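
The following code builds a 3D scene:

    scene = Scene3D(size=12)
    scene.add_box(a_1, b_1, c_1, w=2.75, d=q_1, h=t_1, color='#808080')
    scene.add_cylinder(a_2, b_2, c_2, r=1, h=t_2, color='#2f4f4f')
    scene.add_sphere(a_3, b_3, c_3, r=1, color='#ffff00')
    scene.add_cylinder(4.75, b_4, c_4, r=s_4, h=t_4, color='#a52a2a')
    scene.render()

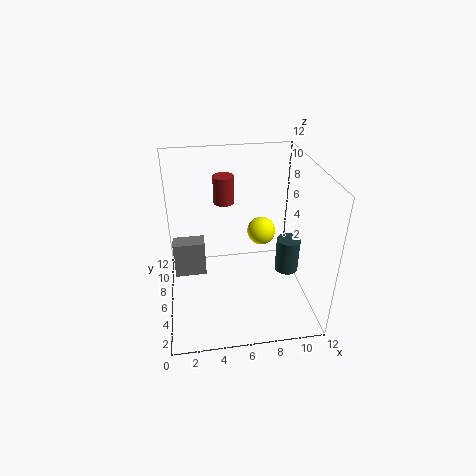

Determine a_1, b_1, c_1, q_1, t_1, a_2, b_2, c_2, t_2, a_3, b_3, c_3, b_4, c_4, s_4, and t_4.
a_1 = 0.5; b_1 = 7; c_1 = 1.75; q_1 = 1.5; t_1 = 3.25; a_2 = 10.25; b_2 = 5.5; c_2 = 2.75; t_2 = 3; a_3 = 7.25; b_3 = 3.25; c_3 = 8.25; b_4 = 4.75; c_4 = 10; s_4 = 0.75; t_4 = 2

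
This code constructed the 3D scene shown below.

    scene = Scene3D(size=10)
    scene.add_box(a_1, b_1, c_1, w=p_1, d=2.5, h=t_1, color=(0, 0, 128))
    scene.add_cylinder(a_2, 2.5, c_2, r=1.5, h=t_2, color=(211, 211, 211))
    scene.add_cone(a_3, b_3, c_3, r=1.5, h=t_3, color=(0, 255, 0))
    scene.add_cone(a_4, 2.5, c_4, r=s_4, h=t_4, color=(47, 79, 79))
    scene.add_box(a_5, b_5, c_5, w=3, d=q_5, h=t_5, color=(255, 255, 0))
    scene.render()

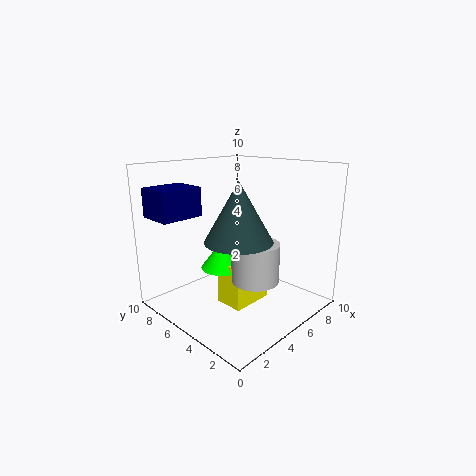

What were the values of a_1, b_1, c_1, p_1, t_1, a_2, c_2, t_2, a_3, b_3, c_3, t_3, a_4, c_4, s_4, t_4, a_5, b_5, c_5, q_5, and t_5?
a_1 = 0.5; b_1 = 7; c_1 = 6.5; p_1 = 3; t_1 = 2; a_2 = 4; c_2 = 3; t_2 = 2.5; a_3 = 4; b_3 = 5.5; c_3 = 3; t_3 = 2; a_4 = 2.5; c_4 = 6; s_4 = 2; t_4 = 3.5; a_5 = 3.5; b_5 = 3.5; c_5 = 0.5; q_5 = 2; t_5 = 3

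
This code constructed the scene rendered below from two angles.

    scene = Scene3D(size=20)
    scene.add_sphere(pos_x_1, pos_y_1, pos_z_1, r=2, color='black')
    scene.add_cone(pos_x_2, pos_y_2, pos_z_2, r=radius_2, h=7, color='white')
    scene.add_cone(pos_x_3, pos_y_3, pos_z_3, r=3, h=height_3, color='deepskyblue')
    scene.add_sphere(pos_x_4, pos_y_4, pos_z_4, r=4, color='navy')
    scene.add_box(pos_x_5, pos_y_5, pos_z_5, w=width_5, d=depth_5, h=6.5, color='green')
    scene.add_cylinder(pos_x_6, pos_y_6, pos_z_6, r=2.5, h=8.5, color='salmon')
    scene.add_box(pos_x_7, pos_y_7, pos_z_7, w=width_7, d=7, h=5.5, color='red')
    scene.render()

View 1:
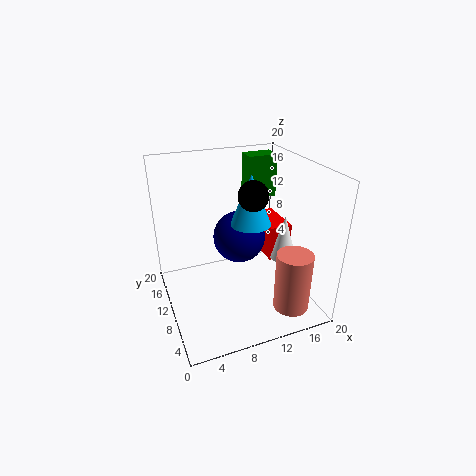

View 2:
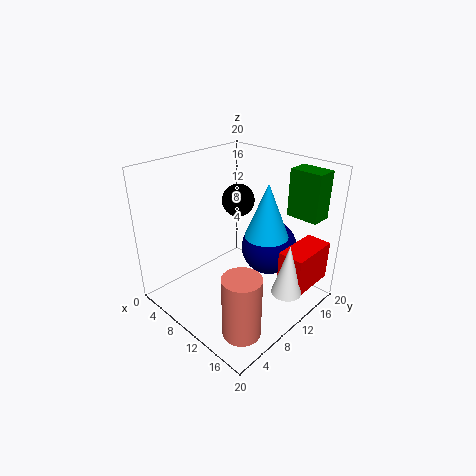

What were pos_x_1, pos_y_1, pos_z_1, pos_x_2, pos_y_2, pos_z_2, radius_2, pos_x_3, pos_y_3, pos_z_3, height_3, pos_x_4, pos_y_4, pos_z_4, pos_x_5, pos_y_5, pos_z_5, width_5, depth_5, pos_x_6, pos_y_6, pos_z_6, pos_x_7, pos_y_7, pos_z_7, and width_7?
pos_x_1 = 11.5, pos_y_1 = 8.5, pos_z_1 = 16.5, pos_x_2 = 18, pos_y_2 = 11, pos_z_2 = 4.5, radius_2 = 2, pos_x_3 = 13, pos_y_3 = 12.5, pos_z_3 = 10.5, height_3 = 7.5, pos_x_4 = 12, pos_y_4 = 14.5, pos_z_4 = 7.5, pos_x_5 = 14, pos_y_5 = 15.5, pos_z_5 = 13, width_5 = 4.5, depth_5 = 3, pos_x_6 = 16, pos_y_6 = 4.5, pos_z_6 = 0.5, pos_x_7 = 16, pos_y_7 = 11.5, pos_z_7 = 4, width_7 = 3.5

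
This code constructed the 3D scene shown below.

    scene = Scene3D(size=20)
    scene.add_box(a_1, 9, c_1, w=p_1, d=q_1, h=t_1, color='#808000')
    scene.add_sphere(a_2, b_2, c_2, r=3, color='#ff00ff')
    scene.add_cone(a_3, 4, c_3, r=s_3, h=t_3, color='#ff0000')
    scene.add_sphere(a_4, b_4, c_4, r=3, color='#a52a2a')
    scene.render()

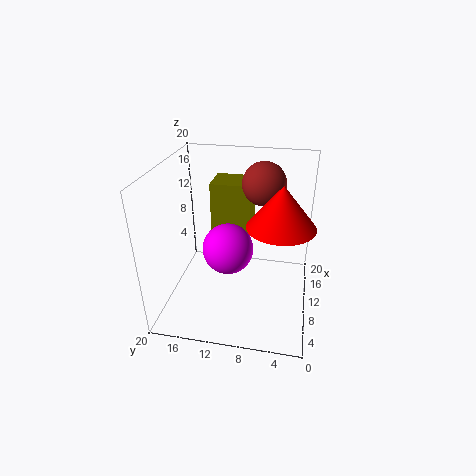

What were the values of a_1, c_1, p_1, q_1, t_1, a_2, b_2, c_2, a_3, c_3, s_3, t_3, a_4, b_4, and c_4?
a_1 = 14
c_1 = 8
p_1 = 5
q_1 = 6
t_1 = 8
a_2 = 4
b_2 = 10
c_2 = 12
a_3 = 5
c_3 = 15
s_3 = 4
t_3 = 5
a_4 = 13
b_4 = 7
c_4 = 17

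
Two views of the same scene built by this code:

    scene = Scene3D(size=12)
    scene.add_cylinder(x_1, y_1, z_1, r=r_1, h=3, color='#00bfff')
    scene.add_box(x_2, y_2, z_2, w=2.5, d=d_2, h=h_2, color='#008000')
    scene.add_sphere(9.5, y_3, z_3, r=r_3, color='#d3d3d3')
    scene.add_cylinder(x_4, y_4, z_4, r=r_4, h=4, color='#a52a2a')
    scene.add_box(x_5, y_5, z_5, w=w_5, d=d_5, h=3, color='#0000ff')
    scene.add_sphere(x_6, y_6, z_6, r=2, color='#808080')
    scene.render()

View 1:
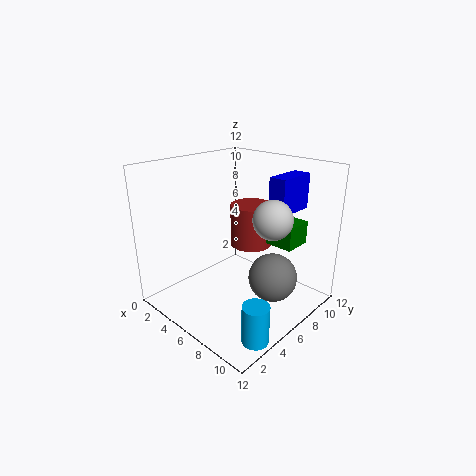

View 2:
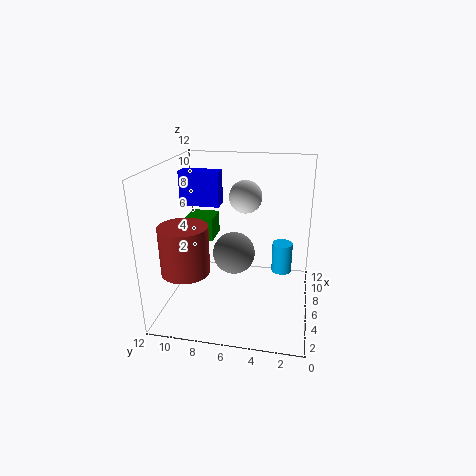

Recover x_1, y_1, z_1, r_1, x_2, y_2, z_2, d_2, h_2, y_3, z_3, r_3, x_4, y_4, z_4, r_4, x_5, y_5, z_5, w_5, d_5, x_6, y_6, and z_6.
x_1 = 11; y_1 = 2.5; z_1 = 0.5; r_1 = 1; x_2 = 7; y_2 = 8.5; z_2 = 5; d_2 = 2.5; h_2 = 2; y_3 = 6; z_3 = 8.5; r_3 = 1.5; x_4 = 4; y_4 = 10; z_4 = 3.5; r_4 = 2; x_5 = 7.5; y_5 = 8; z_5 = 8; w_5 = 1.5; d_5 = 3.5; x_6 = 9; y_6 = 7; z_6 = 3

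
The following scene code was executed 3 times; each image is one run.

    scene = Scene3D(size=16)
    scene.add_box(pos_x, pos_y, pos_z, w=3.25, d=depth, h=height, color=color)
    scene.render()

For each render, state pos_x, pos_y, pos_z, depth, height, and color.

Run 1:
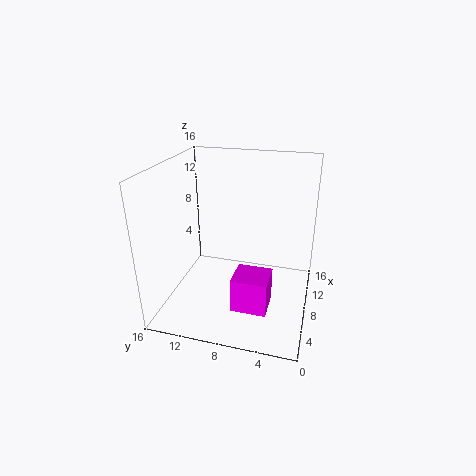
pos_x = 1.5; pos_y = 3.5; pos_z = 3.25; depth = 3.5; height = 3.5; color = 'magenta'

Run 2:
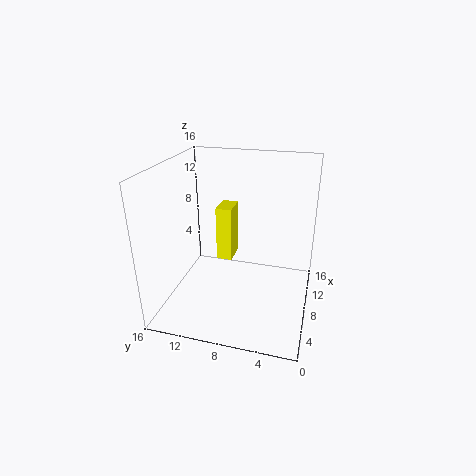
pos_x = 12; pos_y = 10; pos_z = 2.5; depth = 2; height = 7; color = 'yellow'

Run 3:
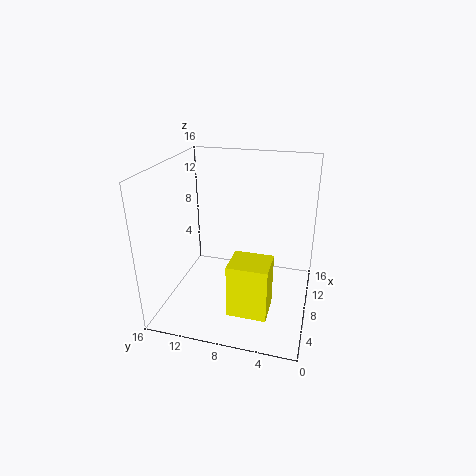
pos_x = 0.25; pos_y = 3.25; pos_z = 3.75; depth = 3.75; height = 5.25; color = 'yellow'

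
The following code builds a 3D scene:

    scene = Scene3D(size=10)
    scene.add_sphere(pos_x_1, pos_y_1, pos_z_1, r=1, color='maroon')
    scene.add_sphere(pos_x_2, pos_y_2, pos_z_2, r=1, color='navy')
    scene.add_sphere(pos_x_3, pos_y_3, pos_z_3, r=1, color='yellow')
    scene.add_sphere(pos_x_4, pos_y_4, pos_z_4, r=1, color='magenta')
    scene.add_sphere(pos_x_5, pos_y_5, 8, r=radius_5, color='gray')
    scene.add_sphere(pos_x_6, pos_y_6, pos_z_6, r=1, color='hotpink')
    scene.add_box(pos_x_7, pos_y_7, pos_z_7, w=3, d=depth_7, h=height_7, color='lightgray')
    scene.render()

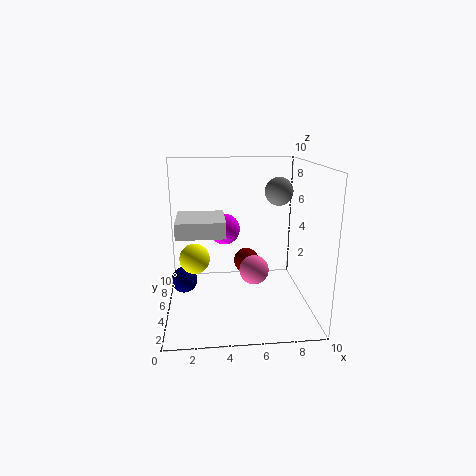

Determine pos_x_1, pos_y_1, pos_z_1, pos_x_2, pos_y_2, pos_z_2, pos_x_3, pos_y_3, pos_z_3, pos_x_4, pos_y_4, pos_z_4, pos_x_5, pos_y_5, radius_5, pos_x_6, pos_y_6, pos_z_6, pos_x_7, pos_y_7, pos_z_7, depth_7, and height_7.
pos_x_1 = 6, pos_y_1 = 8, pos_z_1 = 2, pos_x_2 = 1, pos_y_2 = 7, pos_z_2 = 1, pos_x_3 = 2, pos_y_3 = 4, pos_z_3 = 4, pos_x_4 = 4, pos_y_4 = 4, pos_z_4 = 6, pos_x_5 = 8, pos_y_5 = 6, radius_5 = 1, pos_x_6 = 6, pos_y_6 = 4, pos_z_6 = 3, pos_x_7 = 1, pos_y_7 = 2, pos_z_7 = 6, depth_7 = 3, height_7 = 1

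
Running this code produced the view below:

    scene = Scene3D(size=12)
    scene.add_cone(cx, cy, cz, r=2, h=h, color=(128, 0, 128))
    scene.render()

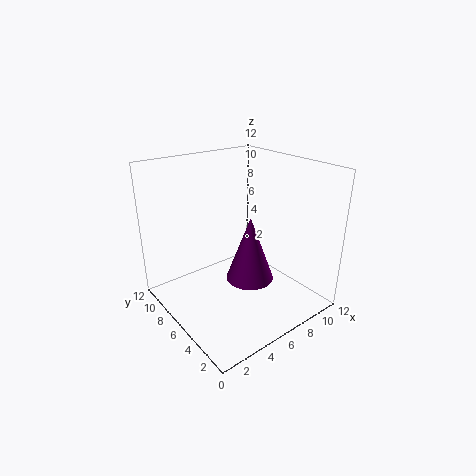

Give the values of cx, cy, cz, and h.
cx = 6.5
cy = 5
cz = 2.5
h = 5.5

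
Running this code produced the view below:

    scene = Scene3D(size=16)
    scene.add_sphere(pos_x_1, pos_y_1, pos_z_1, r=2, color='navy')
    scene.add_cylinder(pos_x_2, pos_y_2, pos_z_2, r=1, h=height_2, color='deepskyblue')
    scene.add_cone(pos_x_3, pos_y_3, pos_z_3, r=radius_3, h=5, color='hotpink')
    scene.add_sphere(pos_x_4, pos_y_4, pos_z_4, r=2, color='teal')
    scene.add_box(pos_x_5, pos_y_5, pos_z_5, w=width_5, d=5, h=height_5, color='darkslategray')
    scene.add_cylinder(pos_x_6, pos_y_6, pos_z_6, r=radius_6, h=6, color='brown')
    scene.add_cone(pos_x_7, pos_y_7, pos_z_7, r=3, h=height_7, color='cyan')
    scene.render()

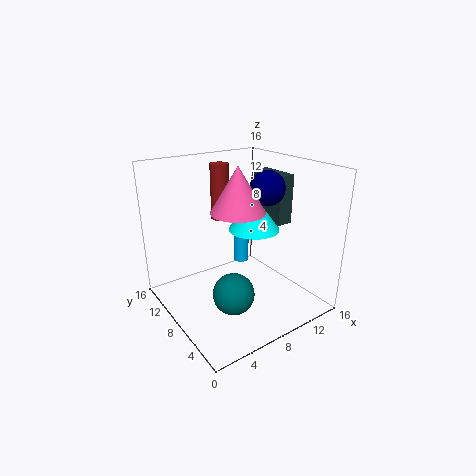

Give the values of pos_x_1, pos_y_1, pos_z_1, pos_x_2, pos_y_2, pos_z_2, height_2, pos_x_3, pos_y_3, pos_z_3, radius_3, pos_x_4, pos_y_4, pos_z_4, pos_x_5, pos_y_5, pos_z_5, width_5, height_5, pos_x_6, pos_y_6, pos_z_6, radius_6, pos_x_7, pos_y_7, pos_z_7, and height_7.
pos_x_1 = 12
pos_y_1 = 8
pos_z_1 = 13
pos_x_2 = 12
pos_y_2 = 13
pos_z_2 = 2
height_2 = 6
pos_x_3 = 8
pos_y_3 = 8
pos_z_3 = 11
radius_3 = 3
pos_x_4 = 4
pos_y_4 = 3
pos_z_4 = 5
pos_x_5 = 14
pos_y_5 = 8
pos_z_5 = 8
width_5 = 2
height_5 = 6
pos_x_6 = 7
pos_y_6 = 10
pos_z_6 = 10
radius_6 = 1
pos_x_7 = 11
pos_y_7 = 9
pos_z_7 = 8
height_7 = 4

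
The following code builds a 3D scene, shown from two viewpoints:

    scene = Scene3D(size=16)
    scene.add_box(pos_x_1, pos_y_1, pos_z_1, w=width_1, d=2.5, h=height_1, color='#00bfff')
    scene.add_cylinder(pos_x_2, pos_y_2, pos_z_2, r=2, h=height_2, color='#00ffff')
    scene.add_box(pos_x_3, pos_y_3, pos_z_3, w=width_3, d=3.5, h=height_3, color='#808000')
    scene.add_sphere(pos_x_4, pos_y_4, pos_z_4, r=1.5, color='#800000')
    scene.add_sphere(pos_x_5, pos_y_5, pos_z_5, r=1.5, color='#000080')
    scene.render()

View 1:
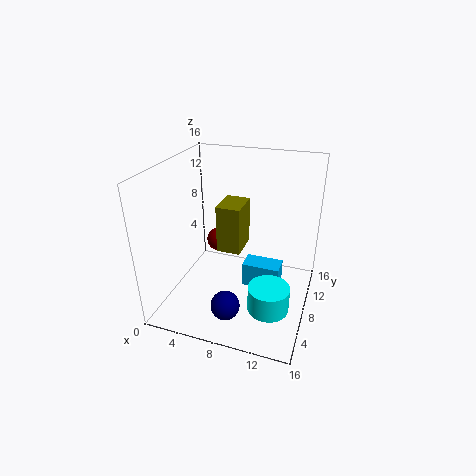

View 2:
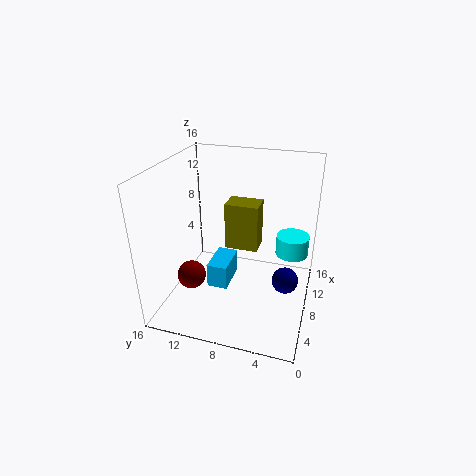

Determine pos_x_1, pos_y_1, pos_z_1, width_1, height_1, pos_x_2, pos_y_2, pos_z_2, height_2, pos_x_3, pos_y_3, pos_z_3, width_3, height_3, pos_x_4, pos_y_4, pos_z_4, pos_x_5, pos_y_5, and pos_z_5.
pos_x_1 = 8; pos_y_1 = 9.5; pos_z_1 = 0.5; width_1 = 4.5; height_1 = 3; pos_x_2 = 13; pos_y_2 = 2.5; pos_z_2 = 4; height_2 = 2.5; pos_x_3 = 6.5; pos_y_3 = 5.5; pos_z_3 = 7.5; width_3 = 2.5; height_3 = 5; pos_x_4 = 4; pos_y_4 = 12; pos_z_4 = 5; pos_x_5 = 8.5; pos_y_5 = 2.5; pos_z_5 = 3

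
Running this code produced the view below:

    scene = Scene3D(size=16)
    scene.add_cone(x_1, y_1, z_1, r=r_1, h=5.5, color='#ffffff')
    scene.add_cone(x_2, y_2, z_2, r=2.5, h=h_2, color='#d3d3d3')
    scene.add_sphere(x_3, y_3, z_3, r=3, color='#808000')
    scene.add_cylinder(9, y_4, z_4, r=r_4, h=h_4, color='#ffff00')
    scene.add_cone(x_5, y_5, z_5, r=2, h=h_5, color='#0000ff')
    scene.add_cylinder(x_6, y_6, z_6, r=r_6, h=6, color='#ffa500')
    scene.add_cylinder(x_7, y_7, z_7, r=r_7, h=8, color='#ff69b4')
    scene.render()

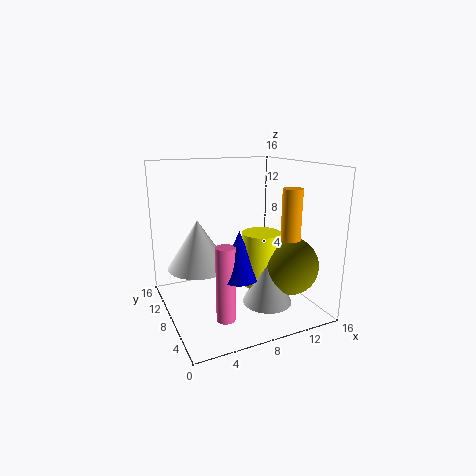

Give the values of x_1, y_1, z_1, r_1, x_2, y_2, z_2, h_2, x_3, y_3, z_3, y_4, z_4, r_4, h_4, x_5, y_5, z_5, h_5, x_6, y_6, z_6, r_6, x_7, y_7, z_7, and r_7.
x_1 = 4, y_1 = 10, z_1 = 4.5, r_1 = 3.5, x_2 = 9, y_2 = 3, z_2 = 2.5, h_2 = 5.5, x_3 = 11.5, y_3 = 3, z_3 = 6, y_4 = 4.5, z_4 = 4, r_4 = 2, h_4 = 5.5, x_5 = 6.5, y_5 = 4.5, z_5 = 5, h_5 = 5, x_6 = 11.5, y_6 = 3, z_6 = 8, r_6 = 1, x_7 = 5, y_7 = 4.5, z_7 = 0.5, r_7 = 1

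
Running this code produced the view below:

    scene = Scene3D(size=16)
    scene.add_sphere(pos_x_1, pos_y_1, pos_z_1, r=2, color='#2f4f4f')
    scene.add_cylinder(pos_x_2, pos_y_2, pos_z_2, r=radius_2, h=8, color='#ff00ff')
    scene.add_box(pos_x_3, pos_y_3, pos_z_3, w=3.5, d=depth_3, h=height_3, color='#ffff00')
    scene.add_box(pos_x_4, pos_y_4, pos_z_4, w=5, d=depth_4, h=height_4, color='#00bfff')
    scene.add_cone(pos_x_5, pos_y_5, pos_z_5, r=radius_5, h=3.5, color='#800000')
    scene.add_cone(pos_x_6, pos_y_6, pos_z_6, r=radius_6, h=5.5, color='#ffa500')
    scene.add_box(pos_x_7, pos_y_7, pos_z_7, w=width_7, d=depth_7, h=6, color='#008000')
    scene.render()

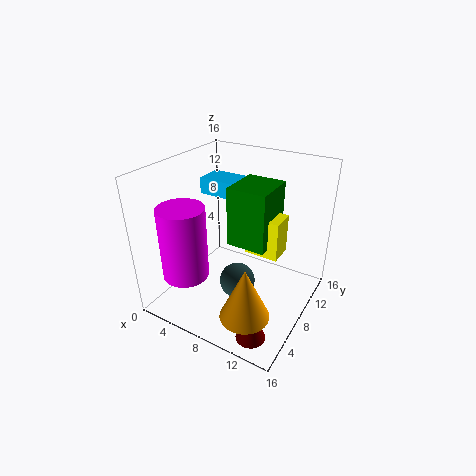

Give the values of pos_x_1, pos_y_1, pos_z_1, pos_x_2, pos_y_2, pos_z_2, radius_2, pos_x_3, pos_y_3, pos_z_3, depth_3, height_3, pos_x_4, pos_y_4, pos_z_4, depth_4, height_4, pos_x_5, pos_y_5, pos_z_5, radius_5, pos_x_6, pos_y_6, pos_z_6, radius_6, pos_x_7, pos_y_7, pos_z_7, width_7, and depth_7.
pos_x_1 = 8.5, pos_y_1 = 7, pos_z_1 = 3, pos_x_2 = 4, pos_y_2 = 3.5, pos_z_2 = 4.5, radius_2 = 2.5, pos_x_3 = 10, pos_y_3 = 6, pos_z_3 = 8, depth_3 = 2.5, height_3 = 4, pos_x_4 = 0.5, pos_y_4 = 11.5, pos_z_4 = 10.5, depth_4 = 3.5, height_4 = 2, pos_x_5 = 13, pos_y_5 = 2, pos_z_5 = 1, radius_5 = 1.5, pos_x_6 = 12, pos_y_6 = 2.5, pos_z_6 = 3, radius_6 = 2.5, pos_x_7 = 8.5, pos_y_7 = 5, pos_z_7 = 9, width_7 = 4, depth_7 = 4.5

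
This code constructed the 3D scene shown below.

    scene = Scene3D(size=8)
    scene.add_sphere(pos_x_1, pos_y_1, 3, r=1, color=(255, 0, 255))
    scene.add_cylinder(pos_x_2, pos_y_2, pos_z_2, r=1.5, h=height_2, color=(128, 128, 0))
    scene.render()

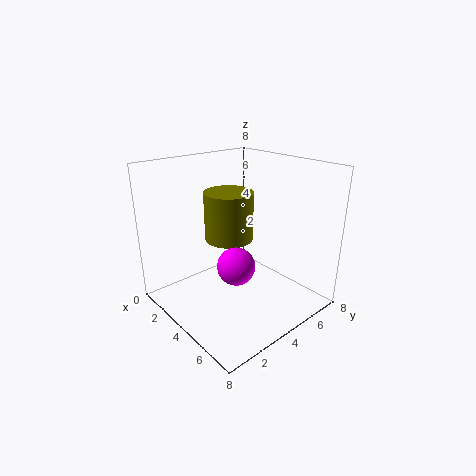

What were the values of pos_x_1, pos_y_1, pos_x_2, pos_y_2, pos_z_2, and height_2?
pos_x_1 = 5; pos_y_1 = 3; pos_x_2 = 2; pos_y_2 = 5; pos_z_2 = 3; height_2 = 3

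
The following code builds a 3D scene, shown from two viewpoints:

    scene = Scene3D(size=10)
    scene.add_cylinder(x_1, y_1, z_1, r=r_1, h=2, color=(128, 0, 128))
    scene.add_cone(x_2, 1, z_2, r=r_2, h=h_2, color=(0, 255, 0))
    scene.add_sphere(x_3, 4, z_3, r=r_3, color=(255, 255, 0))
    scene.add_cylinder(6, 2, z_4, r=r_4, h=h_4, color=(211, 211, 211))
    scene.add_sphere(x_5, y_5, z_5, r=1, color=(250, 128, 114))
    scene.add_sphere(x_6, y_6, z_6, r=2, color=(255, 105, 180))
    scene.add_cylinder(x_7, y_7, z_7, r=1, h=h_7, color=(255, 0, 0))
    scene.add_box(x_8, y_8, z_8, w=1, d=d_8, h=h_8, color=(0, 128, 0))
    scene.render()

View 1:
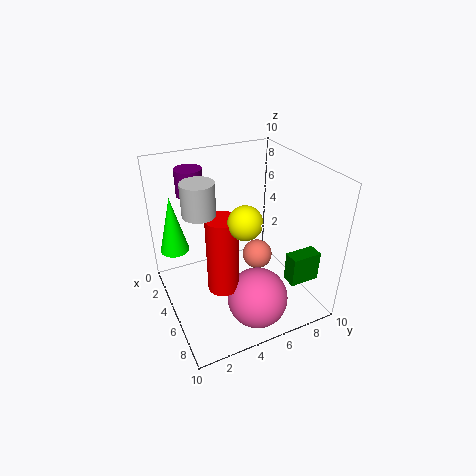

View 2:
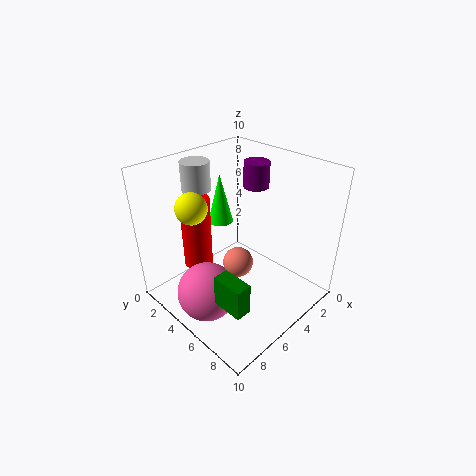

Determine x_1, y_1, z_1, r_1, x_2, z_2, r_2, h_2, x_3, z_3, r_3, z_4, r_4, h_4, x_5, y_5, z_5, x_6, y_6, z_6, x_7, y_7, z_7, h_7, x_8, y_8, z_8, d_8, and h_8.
x_1 = 1; y_1 = 3; z_1 = 7; r_1 = 1; x_2 = 3; z_2 = 4; r_2 = 1; h_2 = 4; x_3 = 8; z_3 = 8; r_3 = 1; z_4 = 8; r_4 = 1; h_4 = 2; x_5 = 6; y_5 = 6; z_5 = 4; x_6 = 8; y_6 = 5; z_6 = 2; x_7 = 7; y_7 = 3; z_7 = 3; h_7 = 5; x_8 = 8; y_8 = 7; z_8 = 3; d_8 = 2; h_8 = 2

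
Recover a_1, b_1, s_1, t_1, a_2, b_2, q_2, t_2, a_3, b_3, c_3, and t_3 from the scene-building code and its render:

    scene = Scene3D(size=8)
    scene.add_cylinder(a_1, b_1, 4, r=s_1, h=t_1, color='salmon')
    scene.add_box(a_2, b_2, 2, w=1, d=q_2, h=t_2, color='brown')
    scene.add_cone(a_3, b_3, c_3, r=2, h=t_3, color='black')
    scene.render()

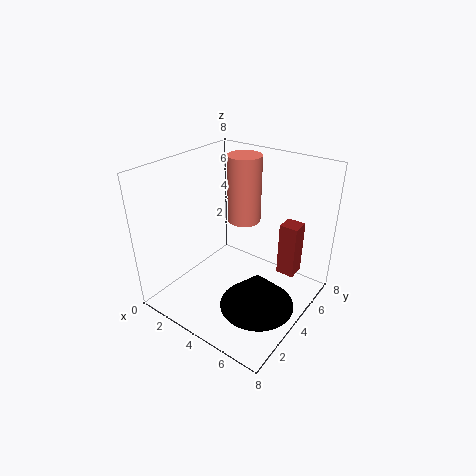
a_1 = 3; b_1 = 6; s_1 = 1; t_1 = 4; a_2 = 6; b_2 = 5; q_2 = 1; t_2 = 3; a_3 = 6; b_3 = 3; c_3 = 1; t_3 = 2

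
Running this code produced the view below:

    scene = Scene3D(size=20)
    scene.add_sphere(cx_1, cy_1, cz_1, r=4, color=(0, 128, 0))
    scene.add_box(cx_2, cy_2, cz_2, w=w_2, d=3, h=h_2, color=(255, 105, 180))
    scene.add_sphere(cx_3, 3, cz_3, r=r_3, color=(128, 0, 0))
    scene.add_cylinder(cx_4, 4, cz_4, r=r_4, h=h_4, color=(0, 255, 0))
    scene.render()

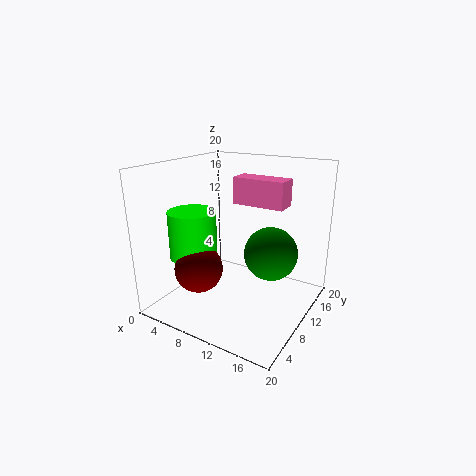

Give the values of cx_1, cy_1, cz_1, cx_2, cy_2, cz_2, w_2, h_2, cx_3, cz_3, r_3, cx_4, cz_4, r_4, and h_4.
cx_1 = 13, cy_1 = 14.5, cz_1 = 6.5, cx_2 = 9.5, cy_2 = 9.5, cz_2 = 15, w_2 = 7, h_2 = 3.5, cx_3 = 8.5, cz_3 = 8, r_3 = 3, cx_4 = 7, cz_4 = 9, r_4 = 3, h_4 = 6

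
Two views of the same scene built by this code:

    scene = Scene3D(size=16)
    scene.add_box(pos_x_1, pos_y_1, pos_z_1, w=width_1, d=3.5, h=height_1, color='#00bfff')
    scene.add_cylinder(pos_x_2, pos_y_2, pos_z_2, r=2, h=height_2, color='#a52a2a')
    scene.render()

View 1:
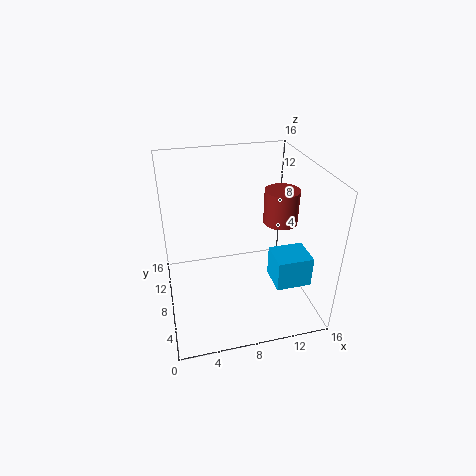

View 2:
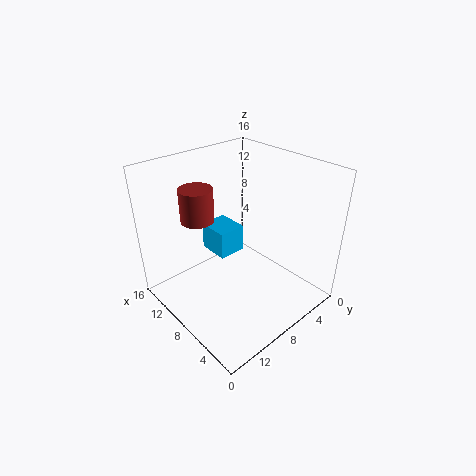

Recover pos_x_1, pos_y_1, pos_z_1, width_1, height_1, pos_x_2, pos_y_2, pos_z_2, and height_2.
pos_x_1 = 11.5
pos_y_1 = 4
pos_z_1 = 3
width_1 = 4
height_1 = 3.5
pos_x_2 = 13.5
pos_y_2 = 9.5
pos_z_2 = 8.5
height_2 = 4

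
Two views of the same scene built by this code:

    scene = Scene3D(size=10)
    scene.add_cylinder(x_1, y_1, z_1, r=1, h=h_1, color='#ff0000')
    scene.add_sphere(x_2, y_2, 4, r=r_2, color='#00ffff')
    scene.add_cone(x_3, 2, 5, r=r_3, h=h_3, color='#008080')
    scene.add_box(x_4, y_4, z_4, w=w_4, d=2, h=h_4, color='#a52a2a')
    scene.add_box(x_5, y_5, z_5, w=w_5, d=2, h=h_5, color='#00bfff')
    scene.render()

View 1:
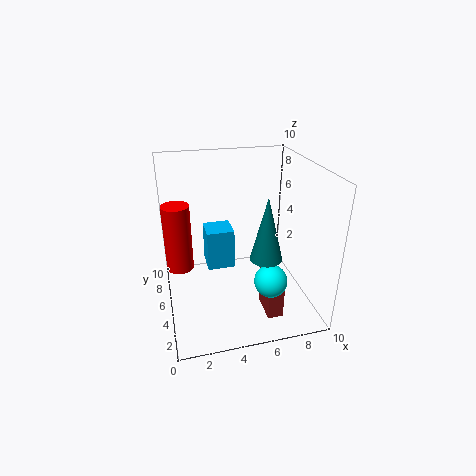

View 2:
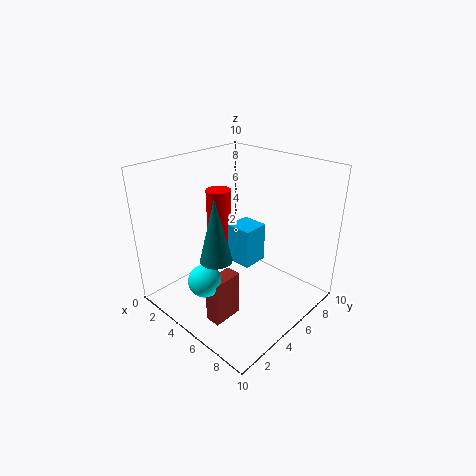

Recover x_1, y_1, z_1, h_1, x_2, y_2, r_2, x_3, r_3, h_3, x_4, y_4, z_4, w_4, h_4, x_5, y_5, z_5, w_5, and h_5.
x_1 = 1; y_1 = 7; z_1 = 2; h_1 = 5; x_2 = 6; y_2 = 1; r_2 = 1; x_3 = 6; r_3 = 1; h_3 = 4; x_4 = 6; y_4 = 1; z_4 = 1; w_4 = 1; h_4 = 3; x_5 = 3; y_5 = 6; z_5 = 2; w_5 = 2; h_5 = 3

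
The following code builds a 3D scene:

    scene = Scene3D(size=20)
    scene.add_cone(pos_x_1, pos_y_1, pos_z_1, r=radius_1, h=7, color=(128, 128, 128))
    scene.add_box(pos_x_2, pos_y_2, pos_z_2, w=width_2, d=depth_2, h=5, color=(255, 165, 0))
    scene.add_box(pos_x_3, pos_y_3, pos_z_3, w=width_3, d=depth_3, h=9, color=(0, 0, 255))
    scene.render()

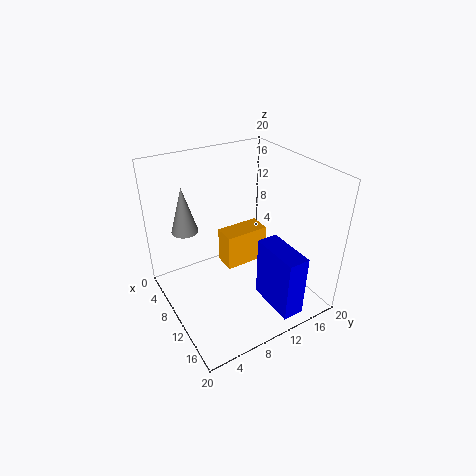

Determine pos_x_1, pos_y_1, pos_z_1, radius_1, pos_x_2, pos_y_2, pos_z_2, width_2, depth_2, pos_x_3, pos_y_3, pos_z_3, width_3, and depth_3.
pos_x_1 = 3; pos_y_1 = 5; pos_z_1 = 9; radius_1 = 2; pos_x_2 = 8; pos_y_2 = 8; pos_z_2 = 6; width_2 = 3; depth_2 = 6; pos_x_3 = 12; pos_y_3 = 12; pos_z_3 = 1; width_3 = 7; depth_3 = 3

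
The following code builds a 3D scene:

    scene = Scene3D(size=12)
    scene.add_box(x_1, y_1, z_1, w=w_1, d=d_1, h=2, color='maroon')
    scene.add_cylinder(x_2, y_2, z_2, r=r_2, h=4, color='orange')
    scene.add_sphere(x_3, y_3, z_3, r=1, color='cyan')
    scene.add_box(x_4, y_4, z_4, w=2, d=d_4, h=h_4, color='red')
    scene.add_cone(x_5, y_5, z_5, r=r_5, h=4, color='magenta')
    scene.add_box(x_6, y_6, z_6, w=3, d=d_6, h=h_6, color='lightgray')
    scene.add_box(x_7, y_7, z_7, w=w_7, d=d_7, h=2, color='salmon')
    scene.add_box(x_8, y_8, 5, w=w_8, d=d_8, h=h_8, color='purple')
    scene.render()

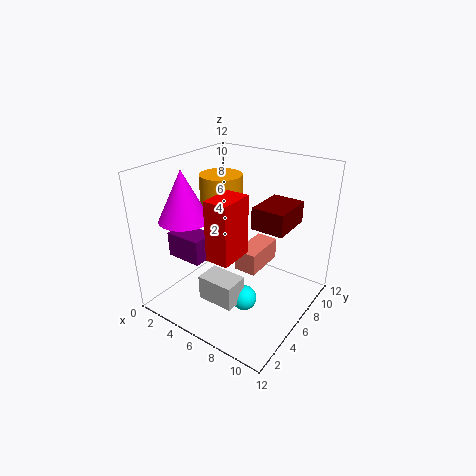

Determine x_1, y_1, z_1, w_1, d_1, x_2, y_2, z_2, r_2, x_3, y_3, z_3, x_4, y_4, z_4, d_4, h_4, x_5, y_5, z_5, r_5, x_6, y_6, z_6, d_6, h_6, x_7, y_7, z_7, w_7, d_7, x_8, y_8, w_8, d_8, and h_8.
x_1 = 6
y_1 = 8
z_1 = 6
w_1 = 3
d_1 = 4
x_2 = 2
y_2 = 9
z_2 = 6
r_2 = 2
x_3 = 8
y_3 = 4
z_3 = 2
x_4 = 5
y_4 = 3
z_4 = 5
d_4 = 3
h_4 = 5
x_5 = 3
y_5 = 3
z_5 = 8
r_5 = 2
x_6 = 5
y_6 = 2
z_6 = 2
d_6 = 2
h_6 = 2
x_7 = 5
y_7 = 7
z_7 = 2
w_7 = 2
d_7 = 4
x_8 = 2
y_8 = 2
w_8 = 3
d_8 = 2
h_8 = 2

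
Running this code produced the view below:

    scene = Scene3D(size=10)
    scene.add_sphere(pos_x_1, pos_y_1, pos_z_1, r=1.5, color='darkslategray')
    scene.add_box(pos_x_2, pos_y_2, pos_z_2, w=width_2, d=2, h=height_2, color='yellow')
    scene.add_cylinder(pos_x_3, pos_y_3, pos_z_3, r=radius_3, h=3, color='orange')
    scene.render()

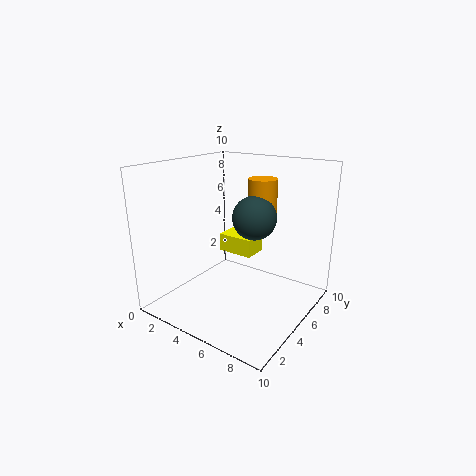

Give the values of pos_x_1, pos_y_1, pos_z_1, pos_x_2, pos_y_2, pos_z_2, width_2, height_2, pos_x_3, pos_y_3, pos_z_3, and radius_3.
pos_x_1 = 6, pos_y_1 = 5.5, pos_z_1 = 6.5, pos_x_2 = 1, pos_y_2 = 8, pos_z_2 = 2, width_2 = 3, height_2 = 1.5, pos_x_3 = 6, pos_y_3 = 6.5, pos_z_3 = 6, radius_3 = 1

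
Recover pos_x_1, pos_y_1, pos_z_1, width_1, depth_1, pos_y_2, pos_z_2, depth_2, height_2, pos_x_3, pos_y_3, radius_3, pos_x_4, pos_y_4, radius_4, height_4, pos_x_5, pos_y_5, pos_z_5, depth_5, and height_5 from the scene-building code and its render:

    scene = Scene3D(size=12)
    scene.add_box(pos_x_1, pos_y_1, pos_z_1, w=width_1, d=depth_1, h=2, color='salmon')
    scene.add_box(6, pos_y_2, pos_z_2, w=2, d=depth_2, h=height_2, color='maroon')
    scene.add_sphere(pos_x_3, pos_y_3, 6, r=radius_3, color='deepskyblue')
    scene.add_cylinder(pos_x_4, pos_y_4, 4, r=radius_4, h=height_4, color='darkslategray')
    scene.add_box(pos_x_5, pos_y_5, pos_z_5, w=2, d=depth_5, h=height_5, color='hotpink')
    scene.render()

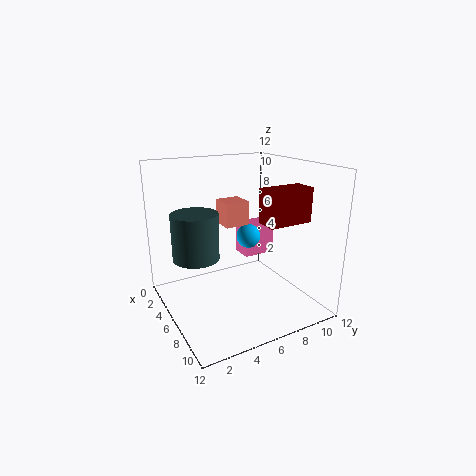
pos_x_1 = 4
pos_y_1 = 5
pos_z_1 = 7
width_1 = 2
depth_1 = 2
pos_y_2 = 8
pos_z_2 = 7
depth_2 = 4
height_2 = 3
pos_x_3 = 6
pos_y_3 = 7
radius_3 = 1
pos_x_4 = 4
pos_y_4 = 3
radius_4 = 2
height_4 = 4
pos_x_5 = 2
pos_y_5 = 8
pos_z_5 = 3
depth_5 = 3
height_5 = 3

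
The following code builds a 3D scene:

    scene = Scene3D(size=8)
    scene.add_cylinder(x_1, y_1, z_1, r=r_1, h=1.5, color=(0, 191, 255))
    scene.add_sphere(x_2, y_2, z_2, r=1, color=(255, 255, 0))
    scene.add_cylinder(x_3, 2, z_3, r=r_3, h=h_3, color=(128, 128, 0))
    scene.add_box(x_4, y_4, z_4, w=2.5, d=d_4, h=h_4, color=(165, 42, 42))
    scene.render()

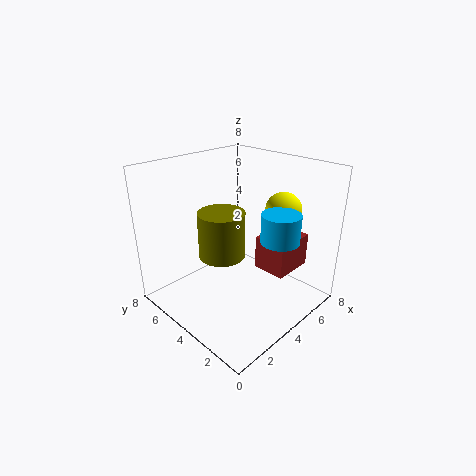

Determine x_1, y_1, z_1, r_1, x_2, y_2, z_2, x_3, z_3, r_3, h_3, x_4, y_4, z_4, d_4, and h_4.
x_1 = 4.5, y_1 = 1.5, z_1 = 4.5, r_1 = 1, x_2 = 6, y_2 = 2.5, z_2 = 5.5, x_3 = 1, z_3 = 5, r_3 = 1, h_3 = 2, x_4 = 5.5, y_4 = 2, z_4 = 1.5, d_4 = 2, h_4 = 2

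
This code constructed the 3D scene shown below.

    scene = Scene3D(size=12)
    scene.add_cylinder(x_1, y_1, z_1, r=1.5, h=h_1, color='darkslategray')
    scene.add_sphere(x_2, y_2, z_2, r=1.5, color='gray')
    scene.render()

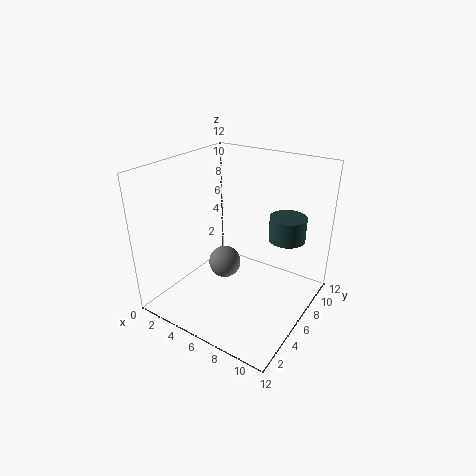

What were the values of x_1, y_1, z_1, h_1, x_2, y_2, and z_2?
x_1 = 9.5, y_1 = 8, z_1 = 6, h_1 = 2, x_2 = 3.5, y_2 = 7.5, z_2 = 2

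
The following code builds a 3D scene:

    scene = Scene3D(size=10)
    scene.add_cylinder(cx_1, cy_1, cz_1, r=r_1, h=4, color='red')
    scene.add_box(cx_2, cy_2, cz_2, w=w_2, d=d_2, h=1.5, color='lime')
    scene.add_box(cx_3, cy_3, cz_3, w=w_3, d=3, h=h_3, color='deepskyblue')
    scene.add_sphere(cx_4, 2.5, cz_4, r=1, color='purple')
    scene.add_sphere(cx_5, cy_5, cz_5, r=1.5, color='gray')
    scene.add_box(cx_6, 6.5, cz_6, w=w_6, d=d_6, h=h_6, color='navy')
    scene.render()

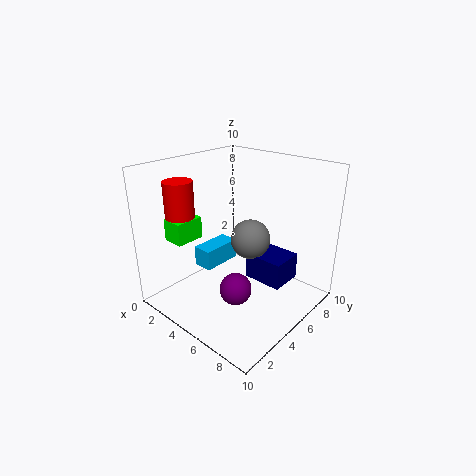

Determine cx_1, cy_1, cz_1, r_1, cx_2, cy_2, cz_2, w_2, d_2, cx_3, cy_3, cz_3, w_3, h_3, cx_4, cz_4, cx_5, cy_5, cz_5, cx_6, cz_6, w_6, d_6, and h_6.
cx_1 = 2
cy_1 = 2.5
cz_1 = 5
r_1 = 1
cx_2 = 1.5
cy_2 = 1.5
cz_2 = 5
w_2 = 1.5
d_2 = 2
cx_3 = 1.5
cy_3 = 4
cz_3 = 2
w_3 = 1.5
h_3 = 1.5
cx_4 = 7
cz_4 = 3
cx_5 = 4.5
cy_5 = 7
cz_5 = 4
cx_6 = 4.5
cz_6 = 1
w_6 = 3
d_6 = 2.5
h_6 = 2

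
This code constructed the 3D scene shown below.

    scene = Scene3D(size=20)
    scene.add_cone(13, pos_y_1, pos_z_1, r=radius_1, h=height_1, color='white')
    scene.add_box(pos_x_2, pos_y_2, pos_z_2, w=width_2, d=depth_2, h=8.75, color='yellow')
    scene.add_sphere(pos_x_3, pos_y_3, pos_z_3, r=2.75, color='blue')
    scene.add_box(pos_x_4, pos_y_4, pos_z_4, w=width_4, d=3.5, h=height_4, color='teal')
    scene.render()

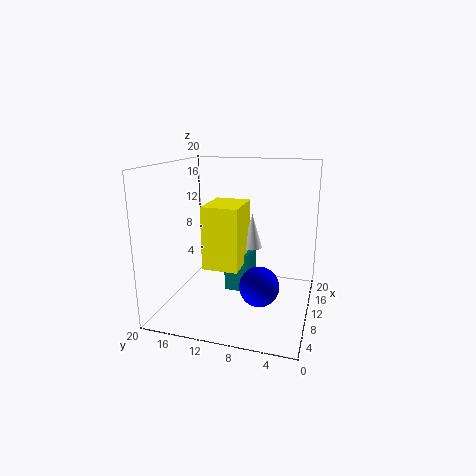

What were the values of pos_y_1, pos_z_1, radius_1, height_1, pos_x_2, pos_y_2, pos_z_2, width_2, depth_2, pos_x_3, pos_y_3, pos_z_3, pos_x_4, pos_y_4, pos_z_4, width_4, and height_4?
pos_y_1 = 8.75
pos_z_1 = 7.75
radius_1 = 1.5
height_1 = 5
pos_x_2 = 7
pos_y_2 = 9.25
pos_z_2 = 6
width_2 = 6.5
depth_2 = 5
pos_x_3 = 8.5
pos_y_3 = 6.5
pos_z_3 = 3.75
pos_x_4 = 10.5
pos_y_4 = 8.75
pos_z_4 = 1.5
width_4 = 5
height_4 = 5.75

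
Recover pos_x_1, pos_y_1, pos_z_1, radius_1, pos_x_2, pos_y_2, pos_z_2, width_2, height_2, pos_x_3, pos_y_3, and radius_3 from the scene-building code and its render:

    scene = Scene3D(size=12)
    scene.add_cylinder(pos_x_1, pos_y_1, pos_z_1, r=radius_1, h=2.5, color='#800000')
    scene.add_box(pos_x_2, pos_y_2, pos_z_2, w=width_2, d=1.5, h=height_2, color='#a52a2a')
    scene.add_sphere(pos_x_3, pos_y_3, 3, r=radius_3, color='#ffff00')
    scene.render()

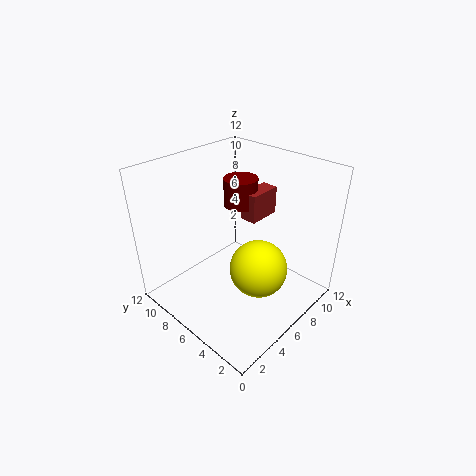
pos_x_1 = 8.5; pos_y_1 = 8; pos_z_1 = 7.5; radius_1 = 1.5; pos_x_2 = 8; pos_y_2 = 6; pos_z_2 = 6.5; width_2 = 3; height_2 = 2.5; pos_x_3 = 7; pos_y_3 = 4.5; radius_3 = 2.5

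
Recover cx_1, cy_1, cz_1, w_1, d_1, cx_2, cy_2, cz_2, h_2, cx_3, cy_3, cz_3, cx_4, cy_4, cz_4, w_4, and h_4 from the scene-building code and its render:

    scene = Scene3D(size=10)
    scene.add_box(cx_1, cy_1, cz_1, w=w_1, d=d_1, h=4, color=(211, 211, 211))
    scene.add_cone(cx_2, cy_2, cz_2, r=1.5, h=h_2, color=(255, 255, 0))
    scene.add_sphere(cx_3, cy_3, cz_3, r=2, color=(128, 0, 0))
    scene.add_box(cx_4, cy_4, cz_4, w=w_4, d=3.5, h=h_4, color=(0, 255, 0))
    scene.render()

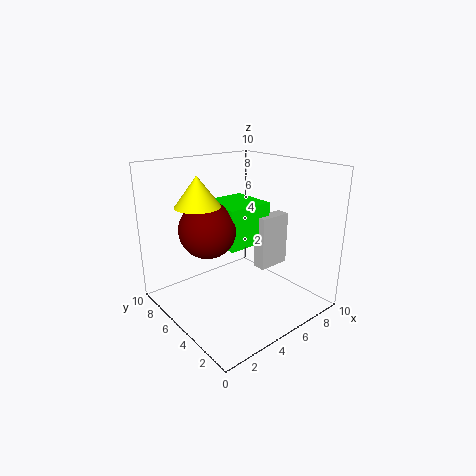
cx_1 = 7; cy_1 = 4.5; cz_1 = 2; w_1 = 2.5; d_1 = 1; cx_2 = 2.5; cy_2 = 6; cz_2 = 7.5; h_2 = 2; cx_3 = 3.5; cy_3 = 6.5; cz_3 = 5.5; cx_4 = 4.5; cy_4 = 5; cz_4 = 4; w_4 = 3.5; h_4 = 3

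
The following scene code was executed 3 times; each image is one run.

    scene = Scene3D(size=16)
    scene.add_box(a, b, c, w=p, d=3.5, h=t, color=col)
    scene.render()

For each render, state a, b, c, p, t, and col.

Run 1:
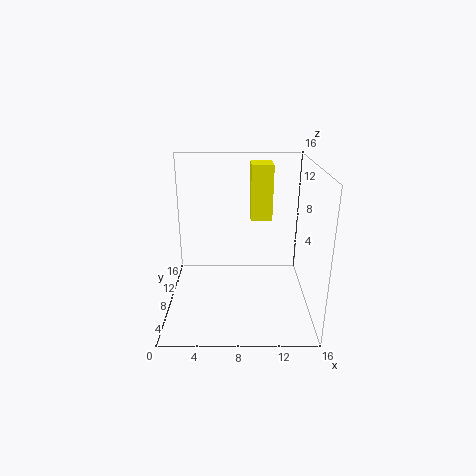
a = 9.5, b = 10.5, c = 9, p = 2.5, t = 6.5, col = 'yellow'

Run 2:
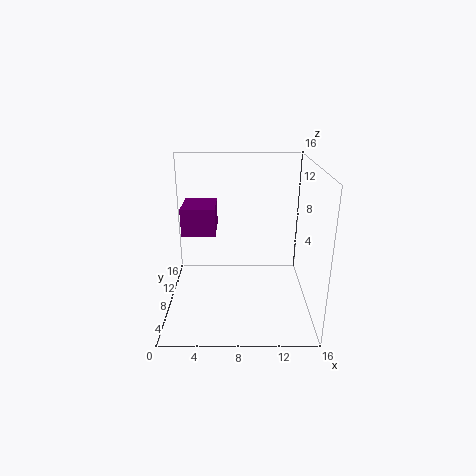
a = 3, b = 1.5, c = 11, p = 3, t = 2.5, col = 'purple'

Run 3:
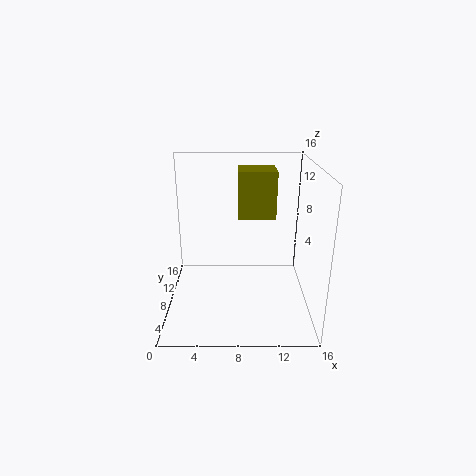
a = 8, b = 7, c = 10.5, p = 4, t = 5, col = 'olive'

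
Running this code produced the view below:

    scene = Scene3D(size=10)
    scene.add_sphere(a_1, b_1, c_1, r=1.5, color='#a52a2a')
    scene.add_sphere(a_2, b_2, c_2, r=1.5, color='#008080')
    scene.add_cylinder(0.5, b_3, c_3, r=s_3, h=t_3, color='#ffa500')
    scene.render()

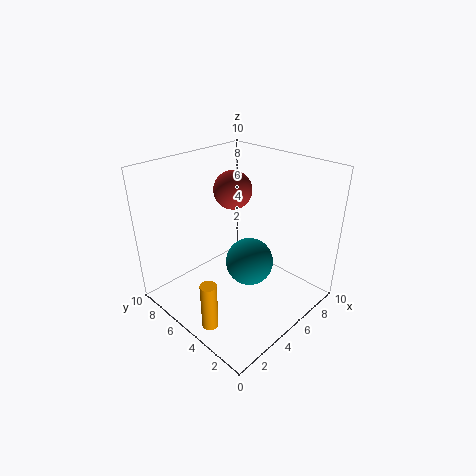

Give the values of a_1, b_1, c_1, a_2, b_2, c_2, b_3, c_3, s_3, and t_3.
a_1 = 7.5; b_1 = 8; c_1 = 7; a_2 = 4; b_2 = 3; c_2 = 4.5; b_3 = 3; c_3 = 1.5; s_3 = 0.5; t_3 = 3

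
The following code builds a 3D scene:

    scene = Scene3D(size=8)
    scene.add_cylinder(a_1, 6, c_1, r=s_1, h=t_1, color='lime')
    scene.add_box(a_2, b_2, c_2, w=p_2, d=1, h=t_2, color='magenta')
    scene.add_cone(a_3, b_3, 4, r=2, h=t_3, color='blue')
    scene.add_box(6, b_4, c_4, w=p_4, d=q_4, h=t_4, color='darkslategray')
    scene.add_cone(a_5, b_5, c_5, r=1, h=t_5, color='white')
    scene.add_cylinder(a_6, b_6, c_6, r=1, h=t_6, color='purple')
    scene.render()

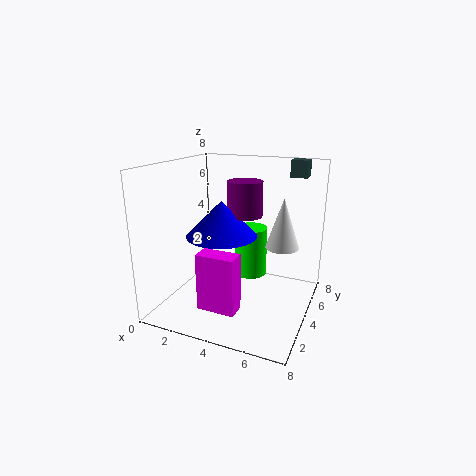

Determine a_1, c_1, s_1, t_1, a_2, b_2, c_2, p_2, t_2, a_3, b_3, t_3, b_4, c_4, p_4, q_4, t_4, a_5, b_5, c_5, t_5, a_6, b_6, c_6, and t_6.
a_1 = 4, c_1 = 1, s_1 = 1, t_1 = 3, a_2 = 3, b_2 = 1, c_2 = 1, p_2 = 2, t_2 = 3, a_3 = 3, b_3 = 4, t_3 = 2, b_4 = 7, c_4 = 7, p_4 = 1, q_4 = 1, t_4 = 1, a_5 = 6, b_5 = 6, c_5 = 3, t_5 = 3, a_6 = 4, b_6 = 5, c_6 = 5, t_6 = 2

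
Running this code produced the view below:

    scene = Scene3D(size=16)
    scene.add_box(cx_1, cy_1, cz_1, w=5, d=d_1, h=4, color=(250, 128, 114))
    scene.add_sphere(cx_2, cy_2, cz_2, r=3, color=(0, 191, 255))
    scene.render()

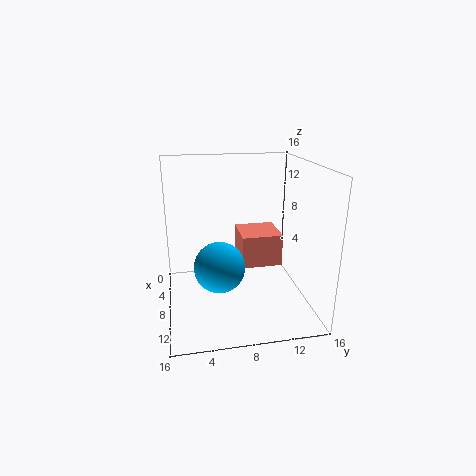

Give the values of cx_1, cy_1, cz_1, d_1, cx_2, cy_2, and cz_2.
cx_1 = 1
cy_1 = 9
cz_1 = 3
d_1 = 5
cx_2 = 7
cy_2 = 6
cz_2 = 4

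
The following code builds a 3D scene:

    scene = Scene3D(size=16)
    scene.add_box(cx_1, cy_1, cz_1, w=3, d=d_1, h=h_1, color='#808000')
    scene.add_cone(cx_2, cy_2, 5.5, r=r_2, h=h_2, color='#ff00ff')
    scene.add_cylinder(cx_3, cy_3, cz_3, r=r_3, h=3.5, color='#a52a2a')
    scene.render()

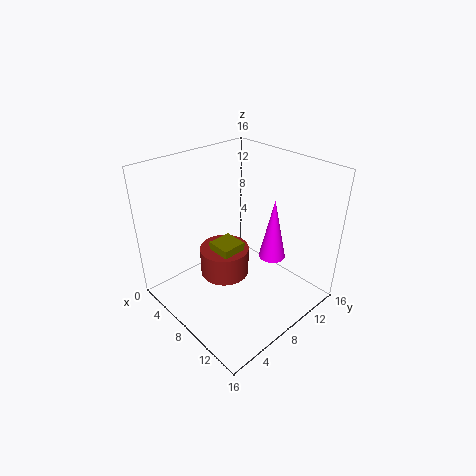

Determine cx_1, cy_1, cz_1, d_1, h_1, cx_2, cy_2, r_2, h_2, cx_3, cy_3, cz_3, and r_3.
cx_1 = 4
cy_1 = 7
cz_1 = 1.5
d_1 = 3
h_1 = 4.5
cx_2 = 10.5
cy_2 = 11
r_2 = 1.5
h_2 = 7
cx_3 = 5
cy_3 = 8.5
cz_3 = 1.5
r_3 = 3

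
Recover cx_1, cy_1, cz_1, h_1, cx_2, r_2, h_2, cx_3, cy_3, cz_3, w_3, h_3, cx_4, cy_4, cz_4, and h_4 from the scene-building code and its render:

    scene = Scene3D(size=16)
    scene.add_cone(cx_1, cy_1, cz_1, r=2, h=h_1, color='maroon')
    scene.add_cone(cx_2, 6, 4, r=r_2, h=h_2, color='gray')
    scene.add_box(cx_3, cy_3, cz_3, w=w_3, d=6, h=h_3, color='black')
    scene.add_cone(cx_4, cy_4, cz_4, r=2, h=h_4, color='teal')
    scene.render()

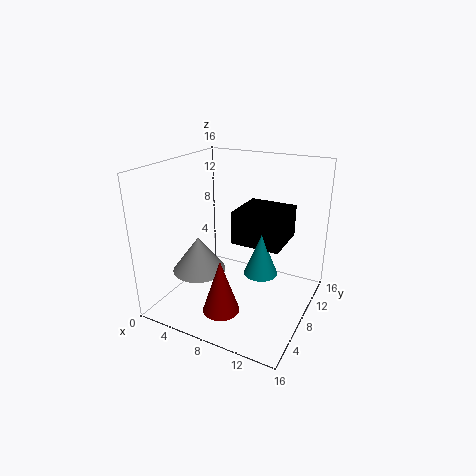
cx_1 = 8, cy_1 = 4, cz_1 = 1, h_1 = 6, cx_2 = 4, r_2 = 3, h_2 = 4, cx_3 = 6, cy_3 = 10, cz_3 = 6, w_3 = 6, h_3 = 4, cx_4 = 10, cy_4 = 10, cz_4 = 3, h_4 = 5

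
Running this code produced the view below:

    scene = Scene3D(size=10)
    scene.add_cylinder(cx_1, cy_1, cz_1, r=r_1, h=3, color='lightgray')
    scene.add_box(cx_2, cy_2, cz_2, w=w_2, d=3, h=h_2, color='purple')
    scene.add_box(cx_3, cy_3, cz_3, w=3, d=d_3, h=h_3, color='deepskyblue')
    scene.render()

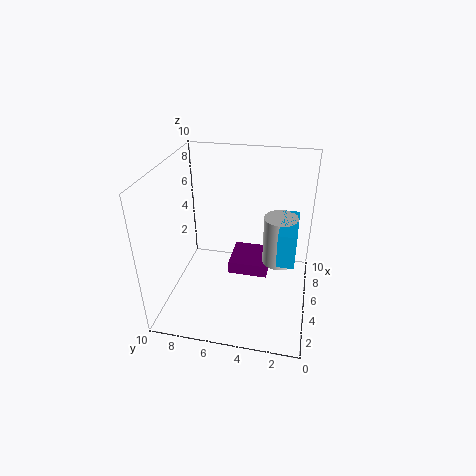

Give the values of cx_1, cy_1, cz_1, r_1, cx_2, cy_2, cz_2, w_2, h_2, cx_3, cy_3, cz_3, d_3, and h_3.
cx_1 = 3, cy_1 = 2, cz_1 = 5, r_1 = 1, cx_2 = 6, cy_2 = 3, cz_2 = 1, w_2 = 3, h_2 = 1, cx_3 = 1, cy_3 = 1, cz_3 = 6, d_3 = 1, h_3 = 2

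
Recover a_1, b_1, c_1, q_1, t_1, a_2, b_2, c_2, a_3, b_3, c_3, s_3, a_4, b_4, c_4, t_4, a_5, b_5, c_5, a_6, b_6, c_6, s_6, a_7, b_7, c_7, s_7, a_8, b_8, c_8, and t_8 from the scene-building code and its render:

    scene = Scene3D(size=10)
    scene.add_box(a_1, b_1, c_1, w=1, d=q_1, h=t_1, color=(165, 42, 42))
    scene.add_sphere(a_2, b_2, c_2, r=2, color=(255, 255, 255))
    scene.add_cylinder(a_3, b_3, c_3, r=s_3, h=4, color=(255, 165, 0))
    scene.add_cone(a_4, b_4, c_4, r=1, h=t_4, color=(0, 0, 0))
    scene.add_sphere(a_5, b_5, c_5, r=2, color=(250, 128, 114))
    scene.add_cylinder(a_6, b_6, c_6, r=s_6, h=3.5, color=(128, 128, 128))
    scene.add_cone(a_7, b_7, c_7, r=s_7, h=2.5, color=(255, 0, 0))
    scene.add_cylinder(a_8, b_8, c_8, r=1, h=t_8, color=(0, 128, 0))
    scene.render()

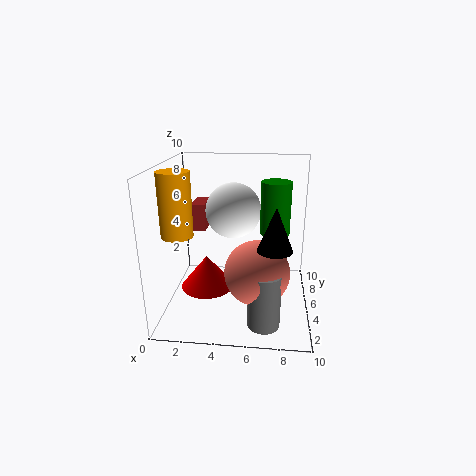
a_1 = 1.5, b_1 = 6, c_1 = 5, q_1 = 2, t_1 = 2, a_2 = 4.5, b_2 = 6.5, c_2 = 6.5, a_3 = 1.5, b_3 = 2.5, c_3 = 6, s_3 = 1, a_4 = 7.5, b_4 = 1, c_4 = 6, t_4 = 2.5, a_5 = 6.5, b_5 = 2, c_5 = 4, a_6 = 7, b_6 = 1, c_6 = 1, s_6 = 1, a_7 = 2.5, b_7 = 6, c_7 = 0.5, s_7 = 2, a_8 = 7.5, b_8 = 5, c_8 = 5.5, t_8 = 3.5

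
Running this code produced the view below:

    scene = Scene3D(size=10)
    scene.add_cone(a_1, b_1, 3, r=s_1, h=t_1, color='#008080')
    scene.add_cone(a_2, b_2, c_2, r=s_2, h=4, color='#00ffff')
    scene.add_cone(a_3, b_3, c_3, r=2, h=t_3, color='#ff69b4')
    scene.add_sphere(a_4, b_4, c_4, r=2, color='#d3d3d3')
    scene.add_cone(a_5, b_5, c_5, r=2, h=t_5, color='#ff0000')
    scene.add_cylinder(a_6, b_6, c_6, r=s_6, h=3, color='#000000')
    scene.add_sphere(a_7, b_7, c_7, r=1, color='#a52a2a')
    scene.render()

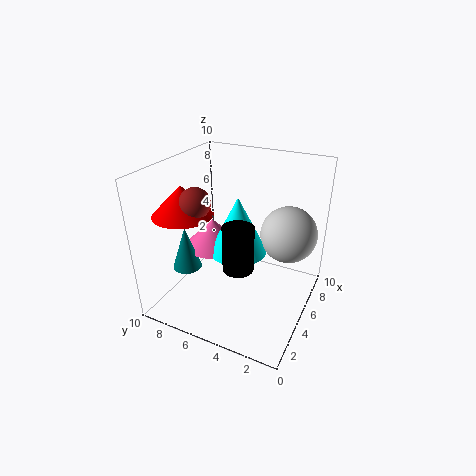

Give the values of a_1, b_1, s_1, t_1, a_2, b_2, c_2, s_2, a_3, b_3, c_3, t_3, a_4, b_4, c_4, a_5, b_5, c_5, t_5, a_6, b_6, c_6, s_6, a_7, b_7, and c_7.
a_1 = 3, b_1 = 8, s_1 = 1, t_1 = 3, a_2 = 5, b_2 = 5, c_2 = 4, s_2 = 2, a_3 = 5, b_3 = 7, c_3 = 4, t_3 = 2, a_4 = 7, b_4 = 2, c_4 = 5, a_5 = 3, b_5 = 8, c_5 = 7, t_5 = 2, a_6 = 3, b_6 = 4, c_6 = 4, s_6 = 1, a_7 = 3, b_7 = 7, c_7 = 8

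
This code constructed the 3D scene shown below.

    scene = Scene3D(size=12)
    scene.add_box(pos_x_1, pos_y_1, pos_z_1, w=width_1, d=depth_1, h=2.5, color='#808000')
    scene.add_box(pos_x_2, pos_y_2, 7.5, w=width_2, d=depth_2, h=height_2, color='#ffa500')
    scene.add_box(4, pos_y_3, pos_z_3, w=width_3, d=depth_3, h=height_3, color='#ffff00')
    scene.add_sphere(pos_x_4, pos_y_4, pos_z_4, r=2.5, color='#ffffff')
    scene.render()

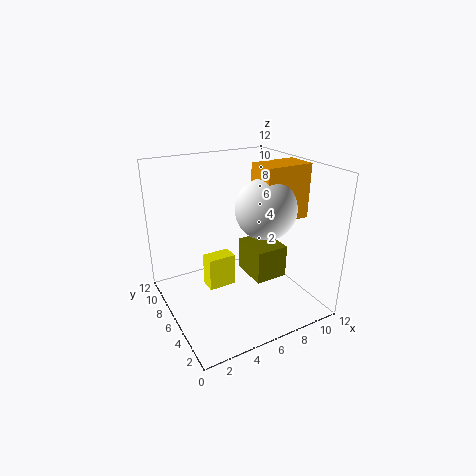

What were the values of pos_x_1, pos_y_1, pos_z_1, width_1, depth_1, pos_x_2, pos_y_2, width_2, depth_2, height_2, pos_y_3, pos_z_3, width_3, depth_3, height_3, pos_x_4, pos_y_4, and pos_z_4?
pos_x_1 = 5.5
pos_y_1 = 2
pos_z_1 = 4
width_1 = 2.5
depth_1 = 3
pos_x_2 = 7.5
pos_y_2 = 4
width_2 = 4
depth_2 = 2.5
height_2 = 4.5
pos_y_3 = 7.5
pos_z_3 = 0.5
width_3 = 2.5
depth_3 = 1.5
height_3 = 3
pos_x_4 = 8
pos_y_4 = 5
pos_z_4 = 8.5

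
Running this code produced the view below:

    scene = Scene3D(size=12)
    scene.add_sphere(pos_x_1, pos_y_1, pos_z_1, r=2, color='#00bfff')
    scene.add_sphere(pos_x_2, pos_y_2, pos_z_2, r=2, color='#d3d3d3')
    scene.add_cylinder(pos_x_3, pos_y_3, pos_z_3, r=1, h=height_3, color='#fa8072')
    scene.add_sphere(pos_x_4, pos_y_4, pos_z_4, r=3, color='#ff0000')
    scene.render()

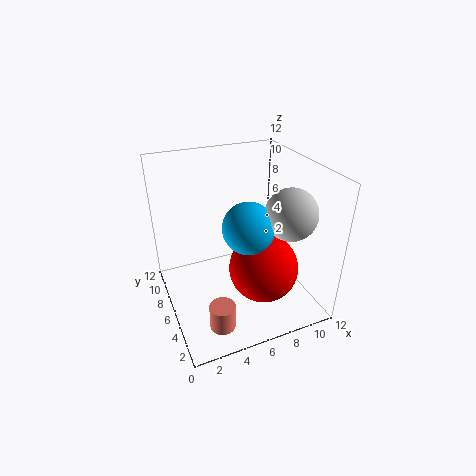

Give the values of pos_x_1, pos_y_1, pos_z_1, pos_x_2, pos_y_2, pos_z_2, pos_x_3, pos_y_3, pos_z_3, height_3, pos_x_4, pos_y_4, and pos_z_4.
pos_x_1 = 6, pos_y_1 = 4, pos_z_1 = 8, pos_x_2 = 9, pos_y_2 = 3, pos_z_2 = 9, pos_x_3 = 3, pos_y_3 = 2, pos_z_3 = 1, height_3 = 2, pos_x_4 = 8, pos_y_4 = 5, pos_z_4 = 3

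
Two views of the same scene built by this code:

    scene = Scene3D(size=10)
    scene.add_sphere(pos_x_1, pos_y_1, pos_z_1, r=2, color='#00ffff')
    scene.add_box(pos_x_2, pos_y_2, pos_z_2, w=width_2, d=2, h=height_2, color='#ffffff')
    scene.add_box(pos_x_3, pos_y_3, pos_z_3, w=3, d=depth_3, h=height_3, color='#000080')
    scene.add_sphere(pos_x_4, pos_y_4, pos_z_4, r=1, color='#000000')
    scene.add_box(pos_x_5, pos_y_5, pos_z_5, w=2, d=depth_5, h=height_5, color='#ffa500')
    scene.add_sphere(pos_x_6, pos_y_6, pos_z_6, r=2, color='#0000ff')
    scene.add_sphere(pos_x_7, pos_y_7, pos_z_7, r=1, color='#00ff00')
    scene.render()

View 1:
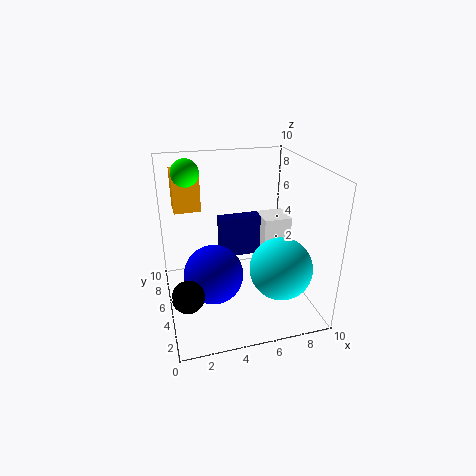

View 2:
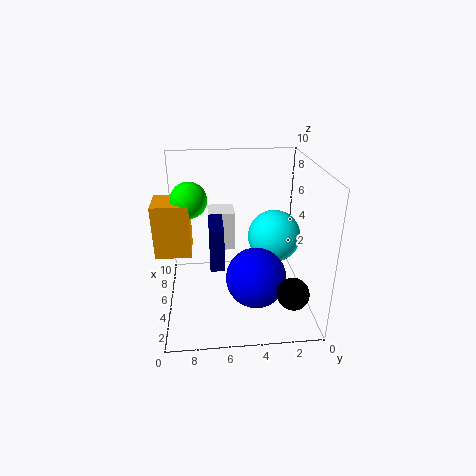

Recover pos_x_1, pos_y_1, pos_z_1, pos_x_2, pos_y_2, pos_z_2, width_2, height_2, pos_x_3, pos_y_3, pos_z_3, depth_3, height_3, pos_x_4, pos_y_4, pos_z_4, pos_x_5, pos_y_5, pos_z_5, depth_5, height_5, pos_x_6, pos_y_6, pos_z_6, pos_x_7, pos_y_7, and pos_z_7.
pos_x_1 = 7
pos_y_1 = 2
pos_z_1 = 4
pos_x_2 = 7
pos_y_2 = 5
pos_z_2 = 3
width_2 = 2
height_2 = 3
pos_x_3 = 4
pos_y_3 = 6
pos_z_3 = 3
depth_3 = 1
height_3 = 3
pos_x_4 = 1
pos_y_4 = 2
pos_z_4 = 3
pos_x_5 = 1
pos_y_5 = 8
pos_z_5 = 6
depth_5 = 2
height_5 = 3
pos_x_6 = 3
pos_y_6 = 4
pos_z_6 = 3
pos_x_7 = 2
pos_y_7 = 8
pos_z_7 = 9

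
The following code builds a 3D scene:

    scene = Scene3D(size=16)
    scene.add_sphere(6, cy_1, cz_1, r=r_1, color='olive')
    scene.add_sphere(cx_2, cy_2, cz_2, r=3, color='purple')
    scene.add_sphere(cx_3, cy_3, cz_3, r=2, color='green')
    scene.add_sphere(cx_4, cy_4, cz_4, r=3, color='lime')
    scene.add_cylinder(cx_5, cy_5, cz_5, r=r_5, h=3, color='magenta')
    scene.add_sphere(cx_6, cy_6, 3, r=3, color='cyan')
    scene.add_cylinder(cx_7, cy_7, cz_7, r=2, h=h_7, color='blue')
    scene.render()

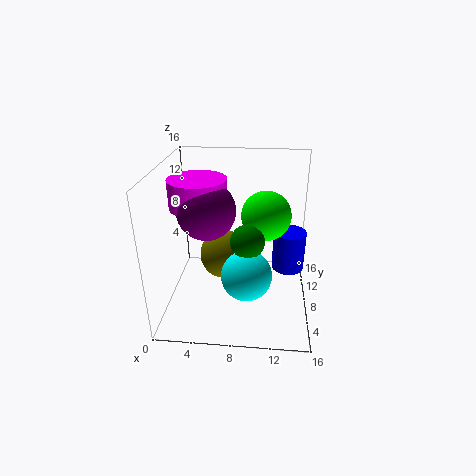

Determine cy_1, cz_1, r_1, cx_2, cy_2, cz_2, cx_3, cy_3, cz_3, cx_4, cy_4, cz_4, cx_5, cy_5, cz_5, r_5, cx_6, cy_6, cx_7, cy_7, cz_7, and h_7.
cy_1 = 11, cz_1 = 4, r_1 = 3, cx_2 = 5, cy_2 = 6, cz_2 = 12, cx_3 = 9, cy_3 = 9, cz_3 = 7, cx_4 = 11, cy_4 = 12, cz_4 = 9, cx_5 = 4, cy_5 = 7, cz_5 = 12, r_5 = 3, cx_6 = 9, cy_6 = 8, cx_7 = 14, cy_7 = 12, cz_7 = 2, h_7 = 5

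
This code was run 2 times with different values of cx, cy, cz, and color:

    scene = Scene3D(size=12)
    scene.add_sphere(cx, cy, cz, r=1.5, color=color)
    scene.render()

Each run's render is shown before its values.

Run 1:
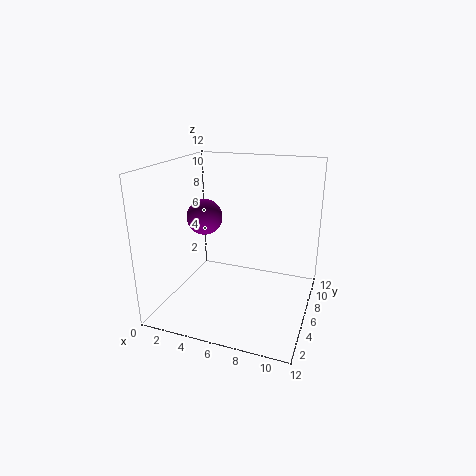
cx = 3
cy = 6
cz = 7.5
color = 'purple'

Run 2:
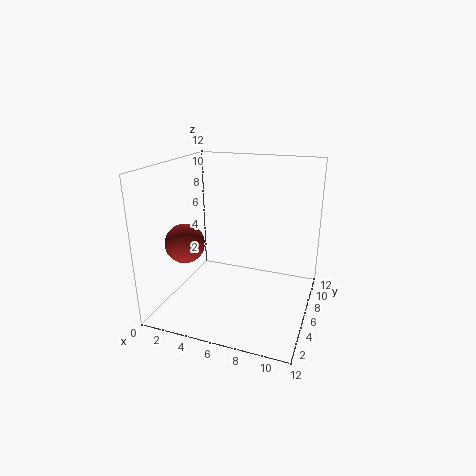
cx = 3
cy = 2.5
cz = 6.5
color = 'brown'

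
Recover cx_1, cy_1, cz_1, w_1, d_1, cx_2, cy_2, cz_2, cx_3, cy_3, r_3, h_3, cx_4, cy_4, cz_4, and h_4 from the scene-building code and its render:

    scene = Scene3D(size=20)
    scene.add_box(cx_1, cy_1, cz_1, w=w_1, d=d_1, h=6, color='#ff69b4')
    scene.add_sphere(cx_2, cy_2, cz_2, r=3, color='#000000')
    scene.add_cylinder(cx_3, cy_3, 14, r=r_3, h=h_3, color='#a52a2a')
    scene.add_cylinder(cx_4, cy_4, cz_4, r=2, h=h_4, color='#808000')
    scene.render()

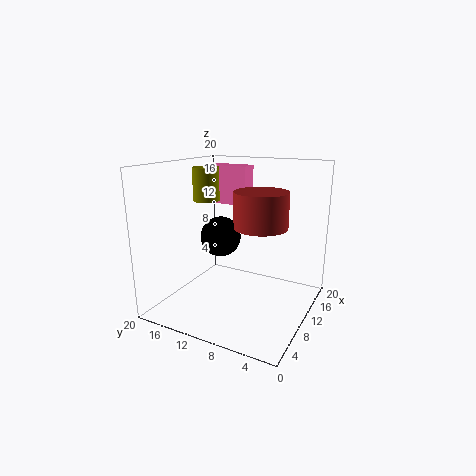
cx_1 = 16; cy_1 = 12; cz_1 = 13; w_1 = 3; d_1 = 7; cx_2 = 12; cy_2 = 14; cz_2 = 9; cx_3 = 4; cy_3 = 4; r_3 = 3; h_3 = 4; cx_4 = 13; cy_4 = 17; cz_4 = 14; h_4 = 5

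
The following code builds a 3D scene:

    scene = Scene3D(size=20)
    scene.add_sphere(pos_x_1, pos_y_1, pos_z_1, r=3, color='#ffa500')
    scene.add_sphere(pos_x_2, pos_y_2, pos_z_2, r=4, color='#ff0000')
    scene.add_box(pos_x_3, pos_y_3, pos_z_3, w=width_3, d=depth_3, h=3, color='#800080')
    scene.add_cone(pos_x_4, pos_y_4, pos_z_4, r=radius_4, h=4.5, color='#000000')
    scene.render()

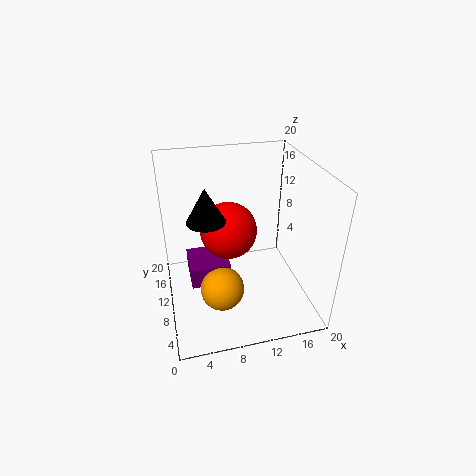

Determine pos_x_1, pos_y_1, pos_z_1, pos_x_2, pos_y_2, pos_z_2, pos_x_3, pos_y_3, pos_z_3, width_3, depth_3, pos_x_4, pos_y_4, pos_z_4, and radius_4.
pos_x_1 = 7
pos_y_1 = 7
pos_z_1 = 4
pos_x_2 = 9
pos_y_2 = 11.5
pos_z_2 = 10.5
pos_x_3 = 3
pos_y_3 = 8
pos_z_3 = 4
width_3 = 5.5
depth_3 = 5.5
pos_x_4 = 5.5
pos_y_4 = 8.5
pos_z_4 = 14
radius_4 = 2.5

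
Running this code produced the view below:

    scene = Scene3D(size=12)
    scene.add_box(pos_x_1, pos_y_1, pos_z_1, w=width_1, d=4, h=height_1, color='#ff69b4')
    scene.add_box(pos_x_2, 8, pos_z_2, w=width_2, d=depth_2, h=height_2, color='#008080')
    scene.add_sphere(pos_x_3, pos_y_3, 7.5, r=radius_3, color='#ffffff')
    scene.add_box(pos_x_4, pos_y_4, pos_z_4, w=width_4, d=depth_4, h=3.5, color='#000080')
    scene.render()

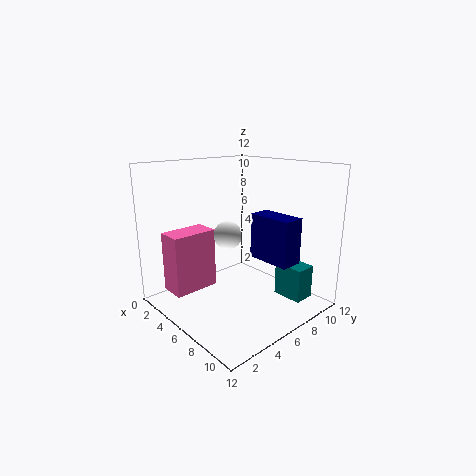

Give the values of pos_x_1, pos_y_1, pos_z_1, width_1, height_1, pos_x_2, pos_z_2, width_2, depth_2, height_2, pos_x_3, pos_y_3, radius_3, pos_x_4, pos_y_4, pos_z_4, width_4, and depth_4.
pos_x_1 = 1.25; pos_y_1 = 1.5; pos_z_1 = 1; width_1 = 2.25; height_1 = 5.25; pos_x_2 = 8.5; pos_z_2 = 1.25; width_2 = 2.5; depth_2 = 1.75; height_2 = 2.75; pos_x_3 = 8.25; pos_y_3 = 3; radius_3 = 1; pos_x_4 = 7.75; pos_y_4 = 5.75; pos_z_4 = 5; width_4 = 3.5; depth_4 = 1.75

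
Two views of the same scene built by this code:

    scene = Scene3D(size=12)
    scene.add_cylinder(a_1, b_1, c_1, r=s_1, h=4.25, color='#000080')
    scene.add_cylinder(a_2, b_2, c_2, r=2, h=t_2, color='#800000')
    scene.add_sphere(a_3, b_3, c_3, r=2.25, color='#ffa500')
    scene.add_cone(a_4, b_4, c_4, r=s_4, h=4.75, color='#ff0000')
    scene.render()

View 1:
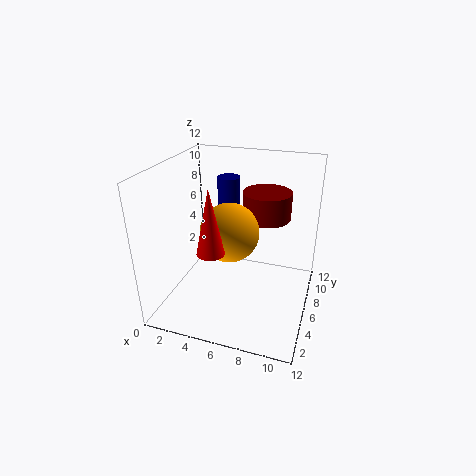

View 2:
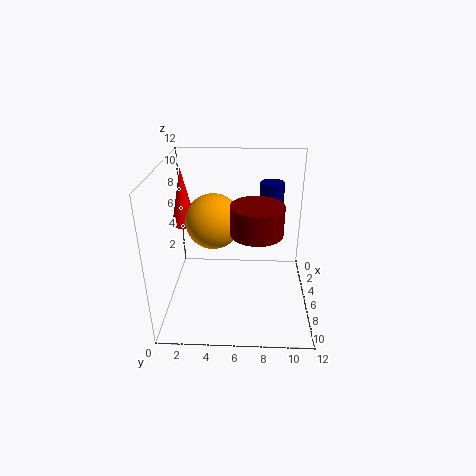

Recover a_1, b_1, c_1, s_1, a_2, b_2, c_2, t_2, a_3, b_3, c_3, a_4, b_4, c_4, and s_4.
a_1 = 4.25; b_1 = 8.75; c_1 = 6; s_1 = 1; a_2 = 8; b_2 = 7.5; c_2 = 7.5; t_2 = 2.25; a_3 = 6; b_3 = 4; c_3 = 7.5; a_4 = 5.5; b_4 = 1.5; c_4 = 7; s_4 = 1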